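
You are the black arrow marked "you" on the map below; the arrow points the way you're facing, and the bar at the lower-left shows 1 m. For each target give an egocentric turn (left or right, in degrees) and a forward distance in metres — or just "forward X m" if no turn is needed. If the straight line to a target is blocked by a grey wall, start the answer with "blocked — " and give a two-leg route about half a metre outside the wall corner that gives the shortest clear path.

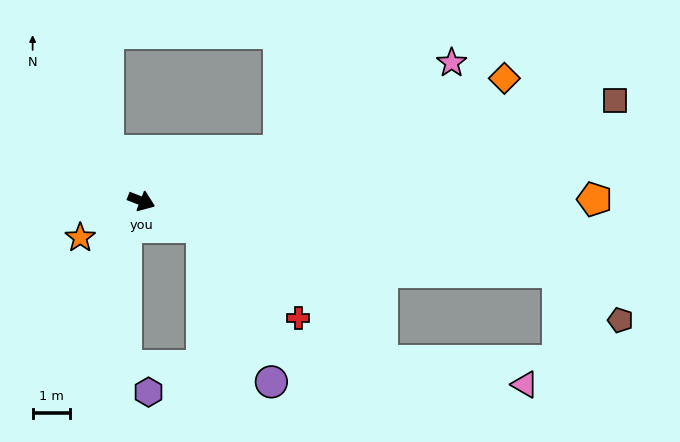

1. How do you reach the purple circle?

blocked — forward 1.8 m, then turn right 45°, forward 4.6 m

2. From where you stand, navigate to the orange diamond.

turn left 40°, forward 10.3 m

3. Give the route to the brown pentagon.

blocked — turn left 12°, forward 11.4 m, then turn right 29°, forward 2.1 m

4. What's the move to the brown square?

turn left 33°, forward 13.0 m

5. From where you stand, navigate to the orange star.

turn right 128°, forward 1.9 m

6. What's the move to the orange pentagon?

turn left 21°, forward 12.2 m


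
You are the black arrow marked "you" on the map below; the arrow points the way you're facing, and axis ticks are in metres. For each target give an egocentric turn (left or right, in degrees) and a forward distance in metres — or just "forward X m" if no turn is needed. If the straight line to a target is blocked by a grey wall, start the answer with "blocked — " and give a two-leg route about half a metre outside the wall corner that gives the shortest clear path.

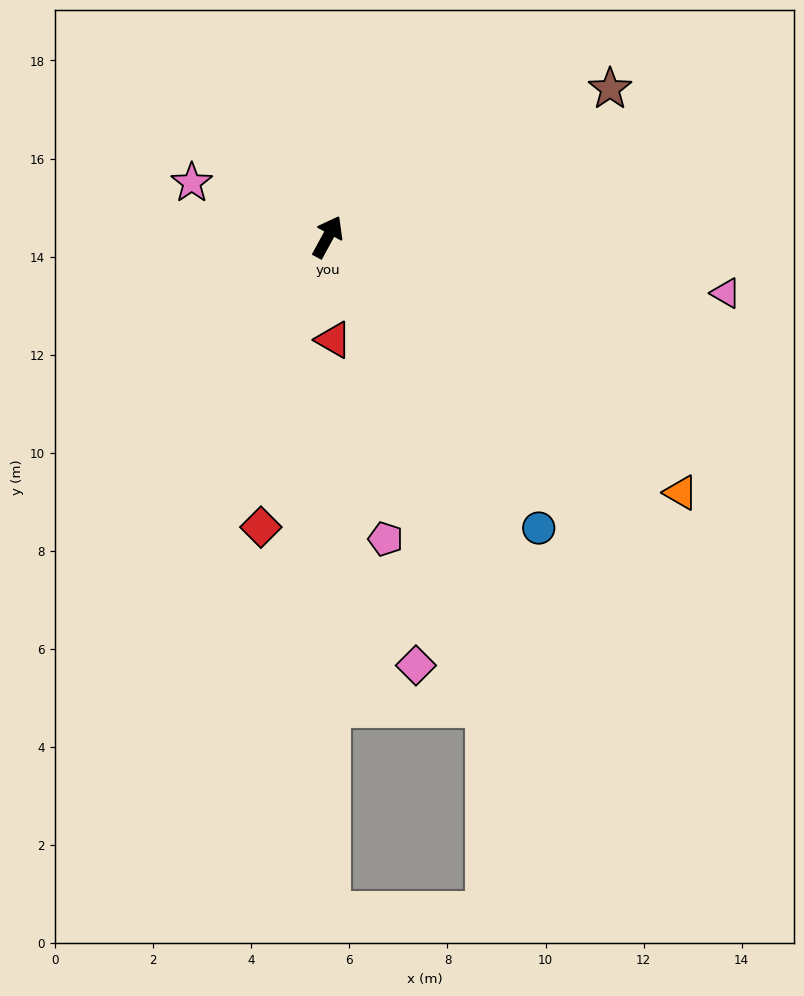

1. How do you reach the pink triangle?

turn right 69°, forward 8.2 m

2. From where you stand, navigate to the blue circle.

turn right 116°, forward 7.3 m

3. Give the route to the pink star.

turn left 97°, forward 3.0 m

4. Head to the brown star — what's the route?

turn right 34°, forward 6.5 m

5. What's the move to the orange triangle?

turn right 97°, forward 8.9 m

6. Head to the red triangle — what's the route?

turn right 148°, forward 2.1 m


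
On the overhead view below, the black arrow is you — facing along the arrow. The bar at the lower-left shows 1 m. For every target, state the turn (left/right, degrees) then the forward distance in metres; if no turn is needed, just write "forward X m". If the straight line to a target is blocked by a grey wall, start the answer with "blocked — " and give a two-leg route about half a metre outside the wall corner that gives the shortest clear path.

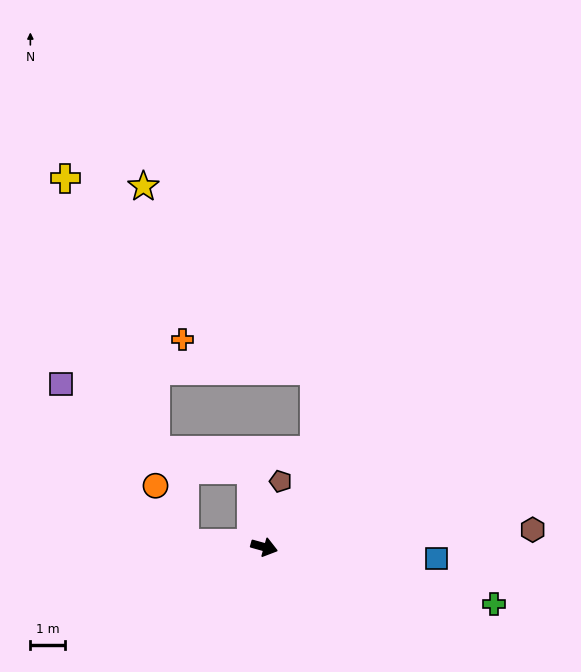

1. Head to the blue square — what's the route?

turn left 12°, forward 5.0 m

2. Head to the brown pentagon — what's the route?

turn left 92°, forward 2.0 m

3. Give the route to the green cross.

forward 6.9 m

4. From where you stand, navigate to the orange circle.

blocked — turn right 167°, forward 2.3 m, then turn right 61°, forward 1.9 m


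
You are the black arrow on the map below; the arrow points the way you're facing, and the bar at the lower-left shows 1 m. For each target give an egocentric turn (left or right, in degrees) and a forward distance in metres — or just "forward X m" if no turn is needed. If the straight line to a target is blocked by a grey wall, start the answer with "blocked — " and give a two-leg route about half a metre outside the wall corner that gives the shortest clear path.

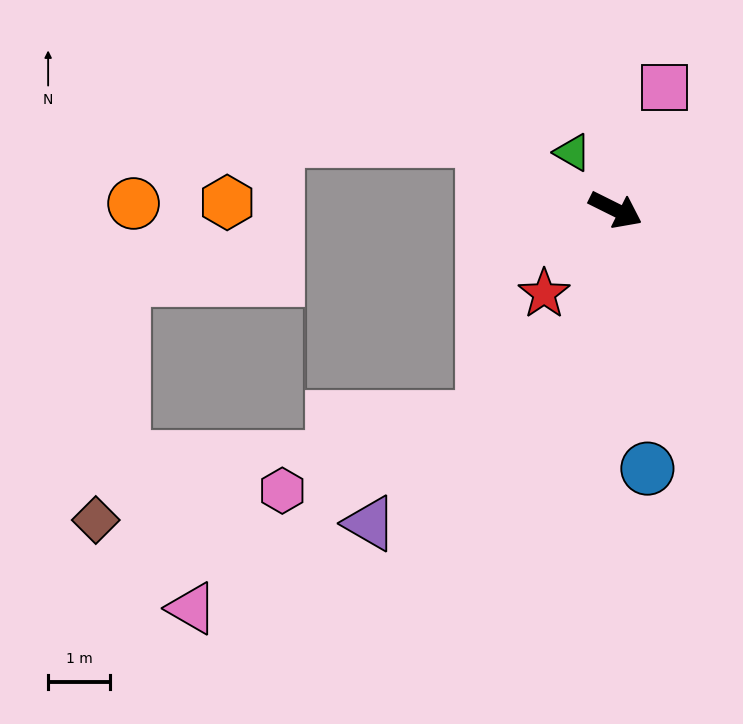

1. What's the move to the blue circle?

turn right 57°, forward 4.2 m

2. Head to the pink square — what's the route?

turn left 95°, forward 2.1 m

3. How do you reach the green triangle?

turn left 153°, forward 1.2 m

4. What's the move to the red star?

turn right 104°, forward 1.8 m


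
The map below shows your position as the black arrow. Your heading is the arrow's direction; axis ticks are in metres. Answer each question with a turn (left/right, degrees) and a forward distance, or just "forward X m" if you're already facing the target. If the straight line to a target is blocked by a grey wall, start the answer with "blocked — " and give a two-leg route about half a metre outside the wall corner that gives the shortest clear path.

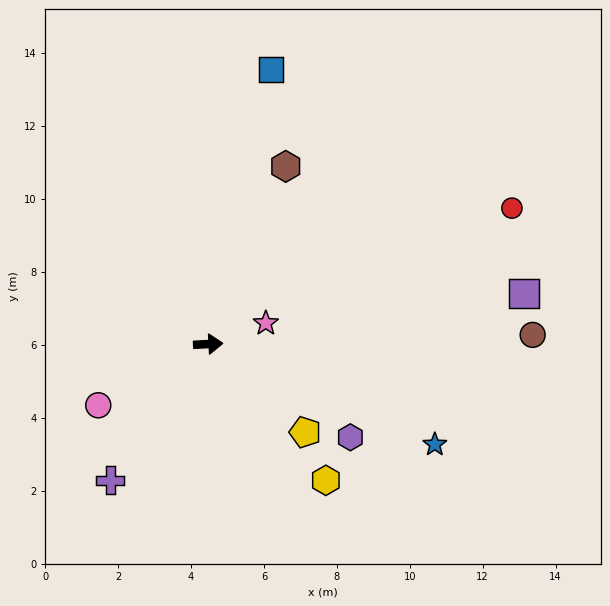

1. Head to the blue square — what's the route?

turn left 74°, forward 7.7 m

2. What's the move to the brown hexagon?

turn left 64°, forward 5.3 m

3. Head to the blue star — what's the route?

turn right 27°, forward 6.8 m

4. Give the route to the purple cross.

turn right 129°, forward 4.6 m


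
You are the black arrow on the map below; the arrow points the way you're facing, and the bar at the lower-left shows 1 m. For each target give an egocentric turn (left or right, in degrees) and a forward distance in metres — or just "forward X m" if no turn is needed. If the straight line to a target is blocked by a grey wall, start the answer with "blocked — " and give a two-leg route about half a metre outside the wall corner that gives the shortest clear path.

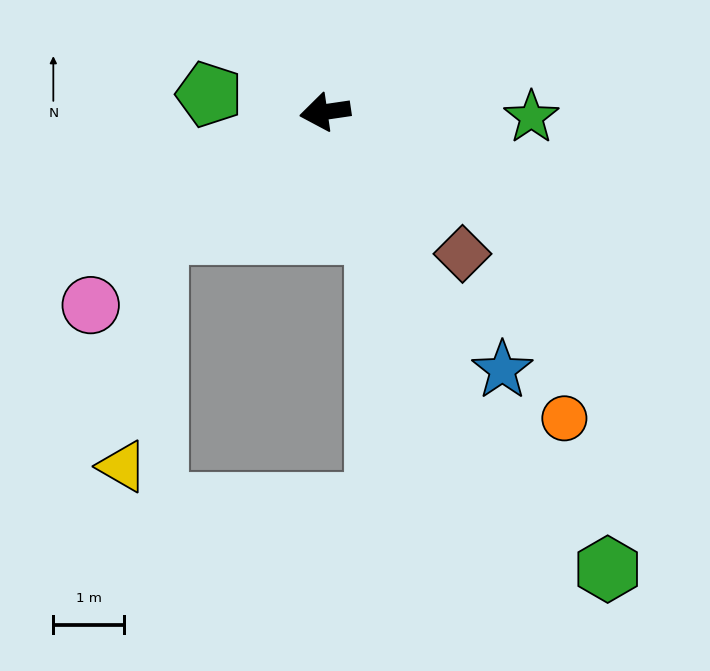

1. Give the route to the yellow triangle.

blocked — turn left 28°, forward 2.9 m, then turn left 45°, forward 3.3 m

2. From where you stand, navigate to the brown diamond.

turn left 126°, forward 2.8 m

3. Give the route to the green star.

turn left 170°, forward 2.9 m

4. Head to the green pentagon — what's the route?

turn right 17°, forward 1.7 m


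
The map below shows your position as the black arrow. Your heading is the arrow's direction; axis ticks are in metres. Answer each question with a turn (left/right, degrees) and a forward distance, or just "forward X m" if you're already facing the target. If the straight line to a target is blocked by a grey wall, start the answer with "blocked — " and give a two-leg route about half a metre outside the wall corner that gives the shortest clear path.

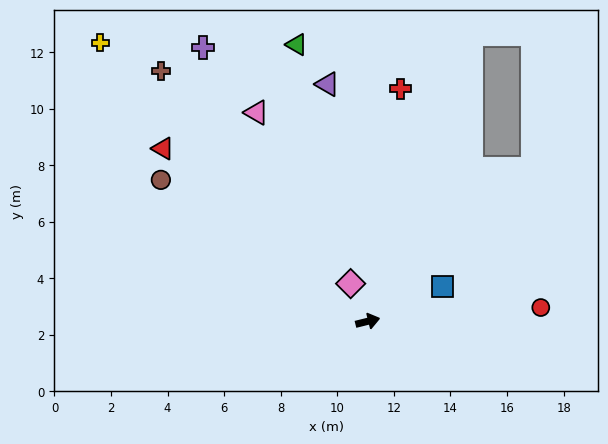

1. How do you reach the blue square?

turn left 11°, forward 2.9 m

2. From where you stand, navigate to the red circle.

turn right 9°, forward 6.1 m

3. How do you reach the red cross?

turn left 68°, forward 8.3 m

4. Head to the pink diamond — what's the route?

turn left 100°, forward 1.5 m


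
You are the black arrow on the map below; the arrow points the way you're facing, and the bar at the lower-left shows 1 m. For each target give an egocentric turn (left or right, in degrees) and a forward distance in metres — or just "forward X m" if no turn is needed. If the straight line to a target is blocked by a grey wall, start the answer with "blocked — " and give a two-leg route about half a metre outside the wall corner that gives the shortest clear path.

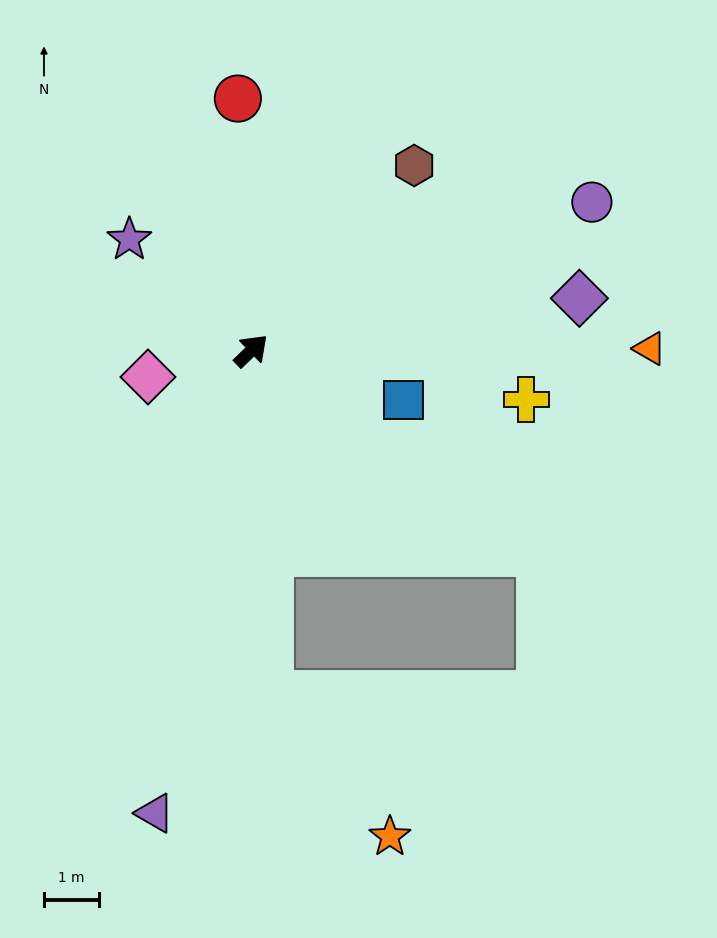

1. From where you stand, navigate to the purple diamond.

turn right 35°, forward 6.0 m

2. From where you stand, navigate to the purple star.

turn left 94°, forward 3.0 m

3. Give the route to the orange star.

blocked — turn right 131°, forward 6.2 m, then turn left 37°, forward 3.4 m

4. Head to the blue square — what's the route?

turn right 62°, forward 2.9 m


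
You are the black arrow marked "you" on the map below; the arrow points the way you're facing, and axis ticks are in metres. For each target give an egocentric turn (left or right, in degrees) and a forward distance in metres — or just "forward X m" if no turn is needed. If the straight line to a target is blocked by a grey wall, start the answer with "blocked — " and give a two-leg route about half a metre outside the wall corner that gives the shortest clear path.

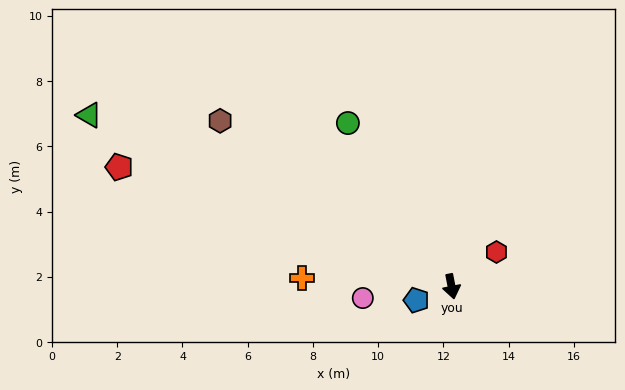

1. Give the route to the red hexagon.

turn left 116°, forward 1.7 m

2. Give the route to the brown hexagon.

turn right 137°, forward 8.7 m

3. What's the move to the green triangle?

turn right 126°, forward 12.3 m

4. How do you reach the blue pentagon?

turn right 80°, forward 1.2 m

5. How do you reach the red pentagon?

turn right 121°, forward 10.8 m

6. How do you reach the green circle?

turn right 159°, forward 5.9 m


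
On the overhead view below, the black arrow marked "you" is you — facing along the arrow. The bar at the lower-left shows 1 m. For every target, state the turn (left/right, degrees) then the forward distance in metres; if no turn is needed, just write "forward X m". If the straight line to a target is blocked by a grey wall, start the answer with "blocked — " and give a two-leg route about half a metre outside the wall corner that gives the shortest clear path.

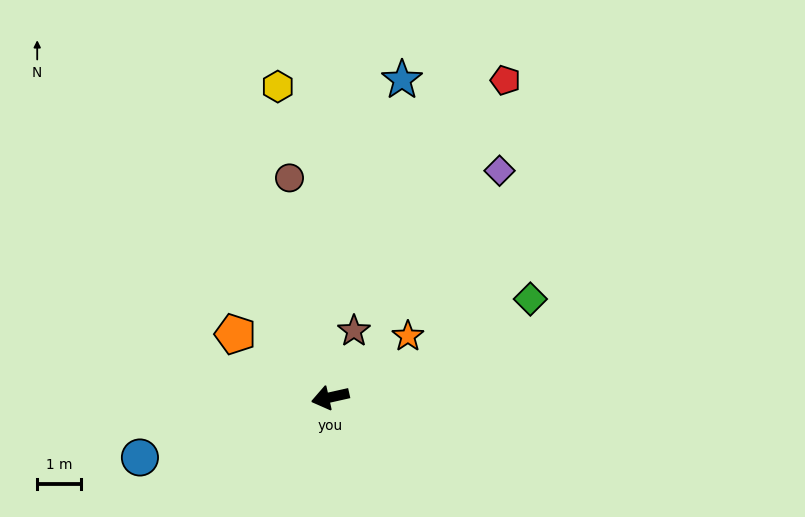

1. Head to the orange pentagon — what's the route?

turn right 46°, forward 2.6 m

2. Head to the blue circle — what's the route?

turn left 5°, forward 4.6 m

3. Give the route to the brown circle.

turn right 92°, forward 5.1 m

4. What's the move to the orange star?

turn right 154°, forward 2.3 m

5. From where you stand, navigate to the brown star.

turn right 122°, forward 1.6 m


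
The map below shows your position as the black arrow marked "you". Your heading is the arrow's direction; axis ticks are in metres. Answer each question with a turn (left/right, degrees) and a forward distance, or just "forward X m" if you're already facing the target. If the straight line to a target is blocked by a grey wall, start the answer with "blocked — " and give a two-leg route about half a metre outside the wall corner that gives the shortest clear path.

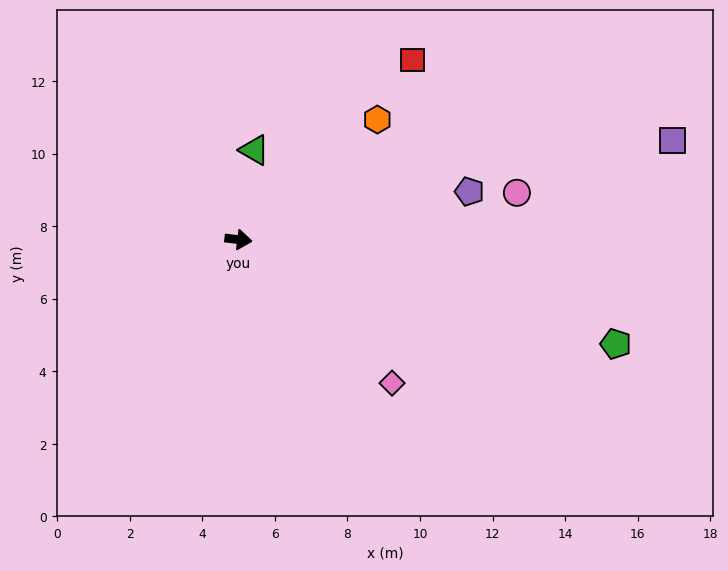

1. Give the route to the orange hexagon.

turn left 48°, forward 5.1 m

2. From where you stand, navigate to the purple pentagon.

turn left 19°, forward 6.5 m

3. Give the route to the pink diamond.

turn right 36°, forward 5.8 m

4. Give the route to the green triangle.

turn left 87°, forward 2.5 m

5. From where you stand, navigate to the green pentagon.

turn right 9°, forward 10.8 m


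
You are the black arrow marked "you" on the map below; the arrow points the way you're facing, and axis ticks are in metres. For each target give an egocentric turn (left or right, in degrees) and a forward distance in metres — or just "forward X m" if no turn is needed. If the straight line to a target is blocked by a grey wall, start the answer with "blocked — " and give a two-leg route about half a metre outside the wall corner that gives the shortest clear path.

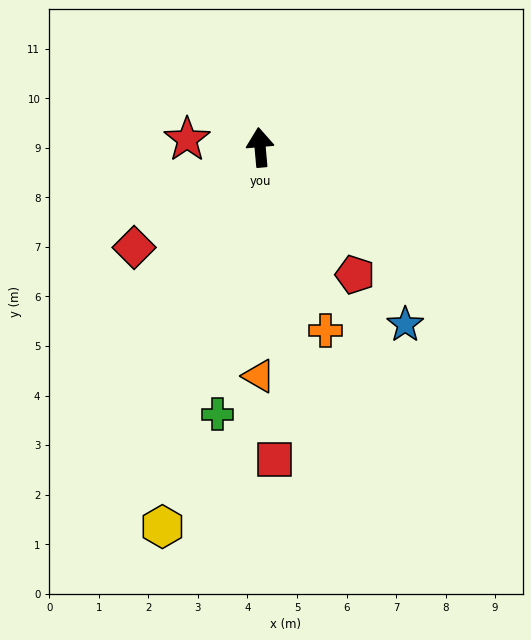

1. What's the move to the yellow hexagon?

turn left 160°, forward 7.9 m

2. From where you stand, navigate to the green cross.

turn left 166°, forward 5.5 m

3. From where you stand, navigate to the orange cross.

turn right 165°, forward 3.9 m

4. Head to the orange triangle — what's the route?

turn left 175°, forward 4.6 m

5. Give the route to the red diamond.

turn left 123°, forward 3.3 m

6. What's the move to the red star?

turn left 79°, forward 1.5 m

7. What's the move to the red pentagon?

turn right 148°, forward 3.2 m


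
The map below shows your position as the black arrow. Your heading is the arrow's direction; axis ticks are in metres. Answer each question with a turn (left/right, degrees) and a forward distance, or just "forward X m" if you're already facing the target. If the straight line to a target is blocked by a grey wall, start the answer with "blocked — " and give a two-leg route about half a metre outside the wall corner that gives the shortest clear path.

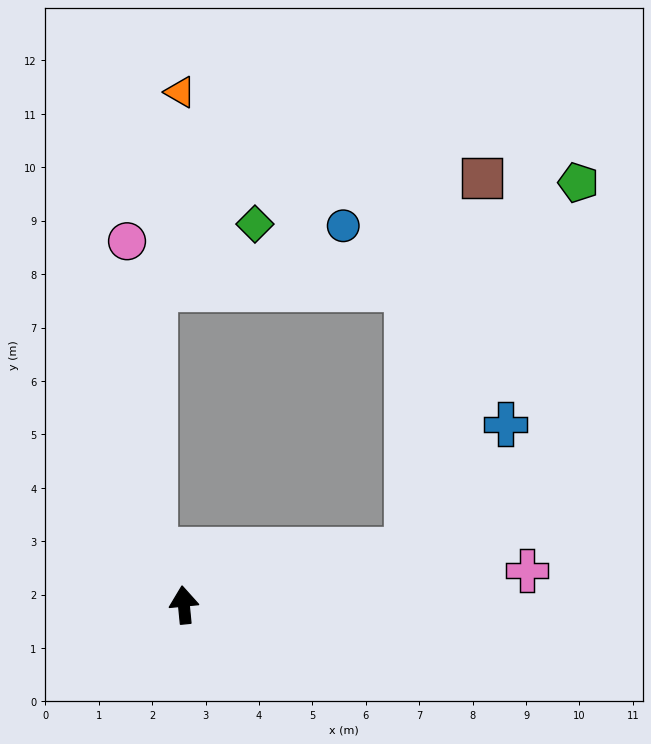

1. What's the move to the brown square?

blocked — turn right 82°, forward 4.3 m, then turn left 65°, forward 7.1 m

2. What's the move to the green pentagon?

blocked — turn right 82°, forward 4.3 m, then turn left 51°, forward 7.6 m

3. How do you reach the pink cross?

turn right 90°, forward 6.5 m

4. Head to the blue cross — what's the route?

blocked — turn right 82°, forward 4.3 m, then turn left 38°, forward 3.0 m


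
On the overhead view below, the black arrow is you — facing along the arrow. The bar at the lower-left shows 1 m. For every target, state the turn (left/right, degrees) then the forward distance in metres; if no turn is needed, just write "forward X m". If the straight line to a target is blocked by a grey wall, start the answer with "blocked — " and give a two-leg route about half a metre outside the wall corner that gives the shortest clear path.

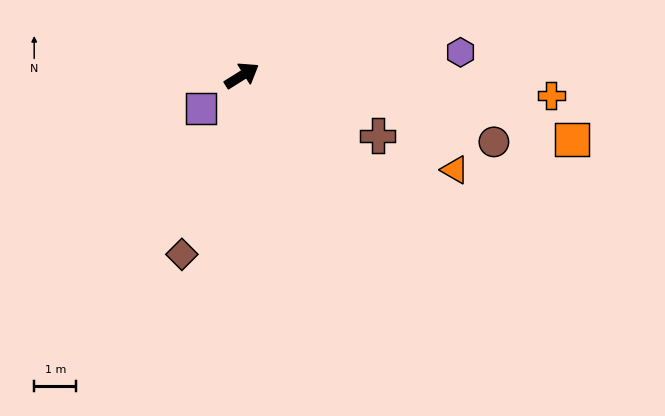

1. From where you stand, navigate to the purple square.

turn right 173°, forward 1.2 m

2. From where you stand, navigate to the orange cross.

turn right 36°, forward 7.3 m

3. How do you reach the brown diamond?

turn right 141°, forward 4.5 m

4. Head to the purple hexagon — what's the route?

turn right 26°, forward 5.2 m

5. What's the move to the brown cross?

turn right 56°, forward 3.5 m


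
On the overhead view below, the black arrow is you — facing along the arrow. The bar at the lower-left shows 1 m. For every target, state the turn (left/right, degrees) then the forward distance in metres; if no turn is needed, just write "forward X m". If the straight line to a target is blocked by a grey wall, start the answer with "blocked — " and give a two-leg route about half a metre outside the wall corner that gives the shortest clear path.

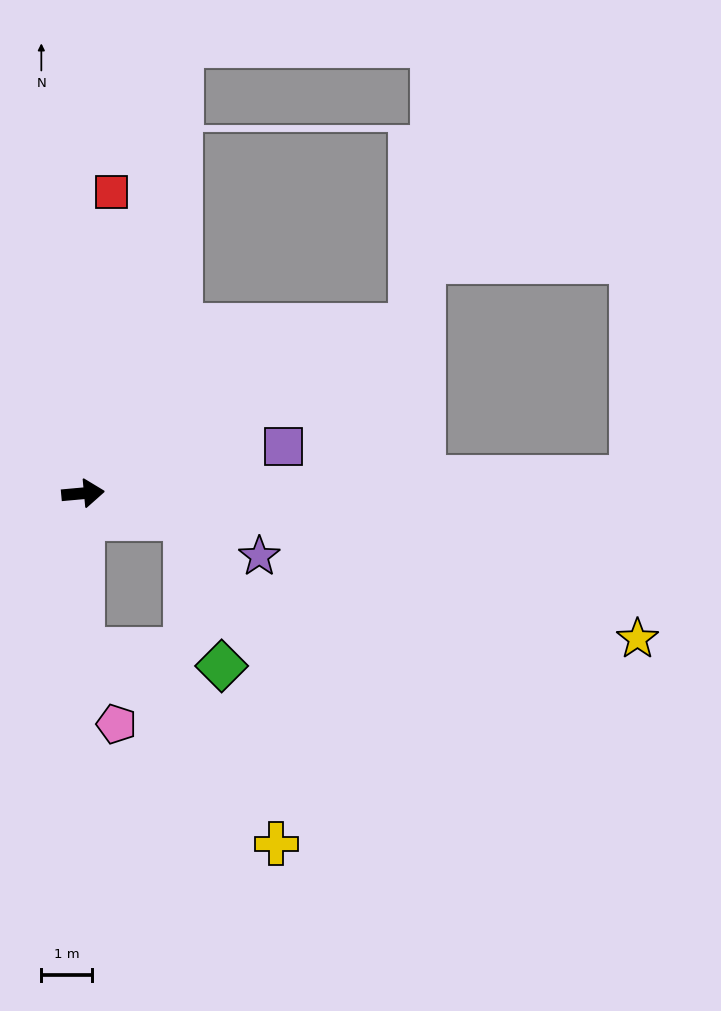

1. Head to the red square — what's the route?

turn left 79°, forward 5.9 m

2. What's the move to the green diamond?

blocked — turn right 19°, forward 2.1 m, then turn right 62°, forward 3.0 m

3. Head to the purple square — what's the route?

turn left 8°, forward 4.0 m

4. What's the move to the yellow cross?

blocked — turn right 95°, forward 3.1 m, then turn left 45°, forward 5.4 m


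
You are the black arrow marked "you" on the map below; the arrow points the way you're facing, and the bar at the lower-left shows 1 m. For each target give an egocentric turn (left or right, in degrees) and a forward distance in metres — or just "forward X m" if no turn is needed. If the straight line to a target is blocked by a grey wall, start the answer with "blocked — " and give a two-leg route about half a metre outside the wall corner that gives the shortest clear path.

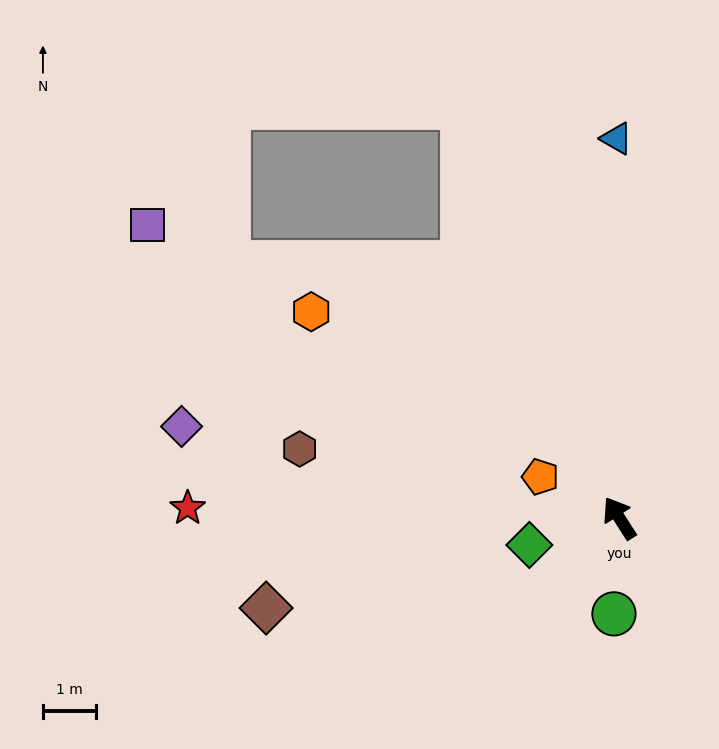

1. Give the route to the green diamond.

turn left 74°, forward 1.8 m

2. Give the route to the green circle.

turn left 144°, forward 1.8 m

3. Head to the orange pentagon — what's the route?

turn left 30°, forward 1.7 m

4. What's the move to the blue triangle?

turn right 32°, forward 7.2 m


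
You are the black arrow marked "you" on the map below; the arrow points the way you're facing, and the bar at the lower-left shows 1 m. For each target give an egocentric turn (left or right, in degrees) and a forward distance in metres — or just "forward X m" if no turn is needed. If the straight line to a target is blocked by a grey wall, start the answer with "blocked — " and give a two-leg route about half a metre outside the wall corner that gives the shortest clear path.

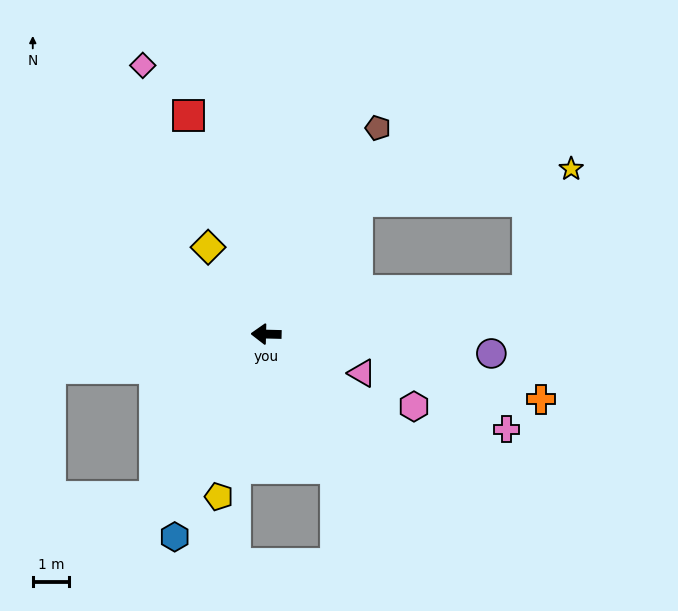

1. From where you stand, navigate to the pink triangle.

turn left 159°, forward 2.8 m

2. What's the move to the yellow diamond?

turn right 55°, forward 2.9 m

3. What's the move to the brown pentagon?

turn right 117°, forward 6.4 m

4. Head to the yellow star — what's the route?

blocked — turn right 123°, forward 4.4 m, then turn right 47°, forward 5.9 m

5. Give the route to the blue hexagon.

turn left 67°, forward 6.1 m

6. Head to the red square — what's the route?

turn right 69°, forward 6.4 m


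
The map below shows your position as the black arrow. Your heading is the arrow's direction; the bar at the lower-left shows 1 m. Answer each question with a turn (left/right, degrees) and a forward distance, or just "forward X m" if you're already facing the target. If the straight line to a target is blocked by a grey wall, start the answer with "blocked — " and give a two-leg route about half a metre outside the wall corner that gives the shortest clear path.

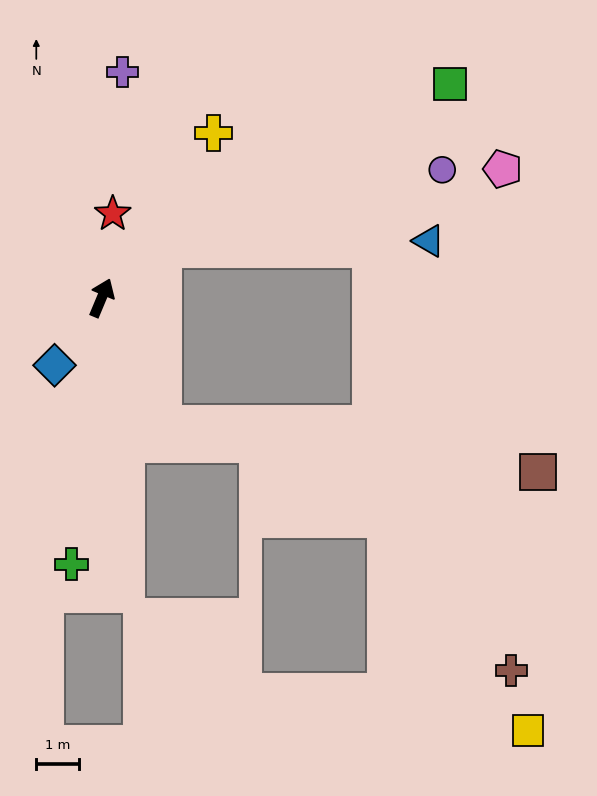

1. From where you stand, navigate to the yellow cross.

turn right 11°, forward 4.6 m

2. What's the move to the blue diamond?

turn left 168°, forward 1.9 m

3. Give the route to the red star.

turn left 15°, forward 2.0 m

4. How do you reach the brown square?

blocked — turn right 131°, forward 3.3 m, then turn left 56°, forward 8.8 m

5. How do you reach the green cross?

turn right 164°, forward 6.2 m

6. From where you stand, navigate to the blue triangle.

blocked — turn right 30°, forward 1.8 m, then turn right 35°, forward 6.2 m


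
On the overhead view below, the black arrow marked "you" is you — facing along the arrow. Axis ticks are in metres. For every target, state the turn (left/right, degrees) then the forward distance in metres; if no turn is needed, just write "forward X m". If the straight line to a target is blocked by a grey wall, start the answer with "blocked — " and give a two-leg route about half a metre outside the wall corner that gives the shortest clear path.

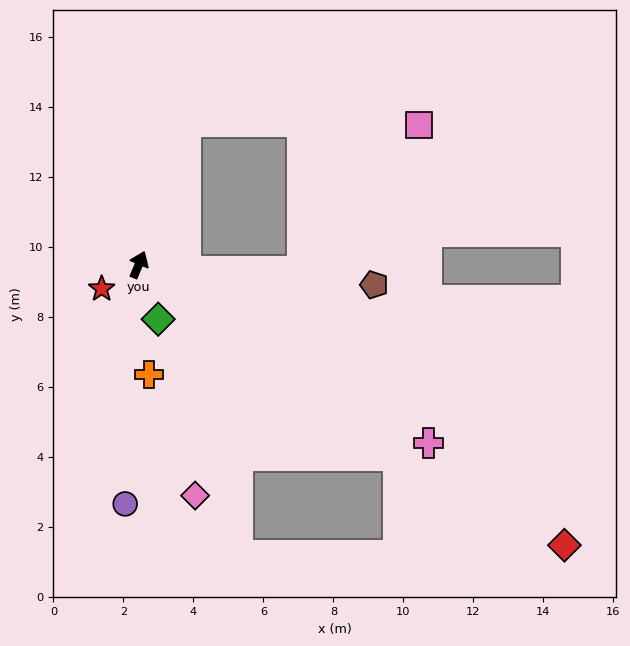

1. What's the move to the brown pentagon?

turn right 72°, forward 6.7 m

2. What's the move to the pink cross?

turn right 99°, forward 9.7 m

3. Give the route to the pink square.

blocked — turn left 4°, forward 4.3 m, then turn right 72°, forward 6.6 m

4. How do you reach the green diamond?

turn right 138°, forward 1.7 m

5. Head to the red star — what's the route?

turn left 146°, forward 1.3 m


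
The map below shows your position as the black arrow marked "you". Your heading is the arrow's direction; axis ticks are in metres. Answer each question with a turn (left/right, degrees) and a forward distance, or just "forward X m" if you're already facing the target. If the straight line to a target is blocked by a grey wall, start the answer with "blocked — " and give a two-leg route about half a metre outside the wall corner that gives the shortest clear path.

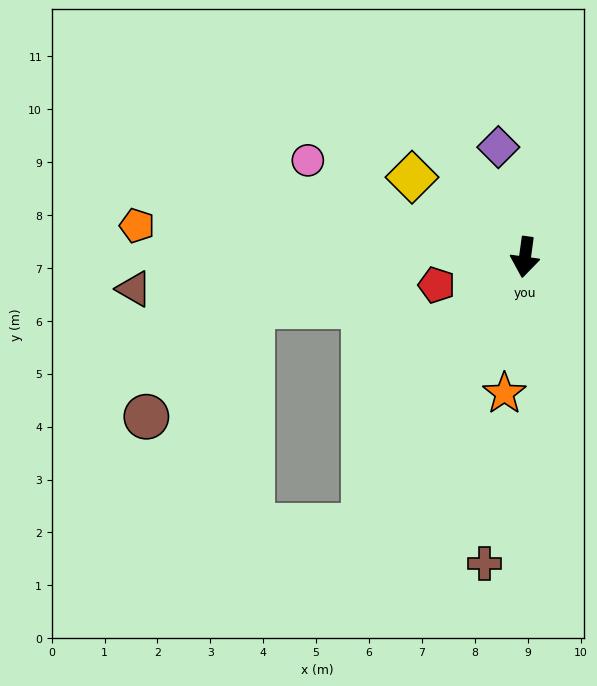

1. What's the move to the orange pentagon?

turn right 87°, forward 7.4 m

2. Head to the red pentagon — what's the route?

turn right 65°, forward 1.8 m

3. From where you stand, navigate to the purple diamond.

turn right 159°, forward 2.1 m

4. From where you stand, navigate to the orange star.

forward 2.6 m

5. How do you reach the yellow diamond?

turn right 117°, forward 2.6 m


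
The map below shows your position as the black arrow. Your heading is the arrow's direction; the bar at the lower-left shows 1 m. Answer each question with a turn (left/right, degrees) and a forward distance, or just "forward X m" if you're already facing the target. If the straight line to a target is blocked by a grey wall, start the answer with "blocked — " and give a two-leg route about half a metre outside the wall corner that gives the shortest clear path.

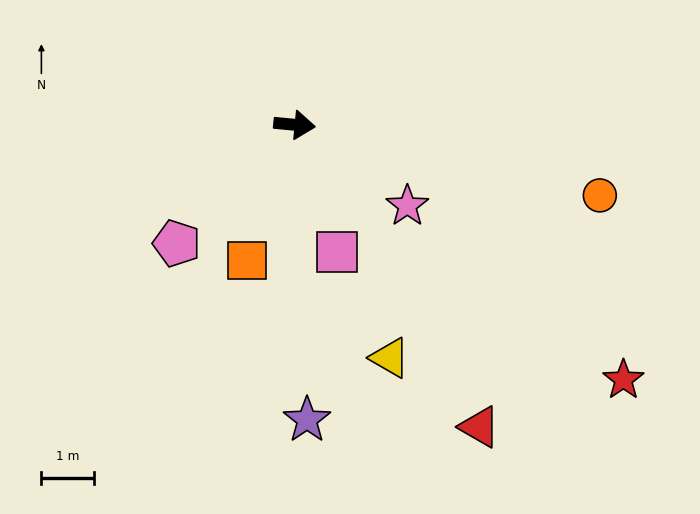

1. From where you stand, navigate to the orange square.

turn right 104°, forward 2.7 m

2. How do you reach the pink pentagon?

turn right 129°, forward 3.2 m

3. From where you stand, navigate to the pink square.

turn right 66°, forward 2.5 m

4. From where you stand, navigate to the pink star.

turn right 30°, forward 2.6 m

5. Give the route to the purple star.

turn right 82°, forward 5.6 m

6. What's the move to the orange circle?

turn right 8°, forward 5.9 m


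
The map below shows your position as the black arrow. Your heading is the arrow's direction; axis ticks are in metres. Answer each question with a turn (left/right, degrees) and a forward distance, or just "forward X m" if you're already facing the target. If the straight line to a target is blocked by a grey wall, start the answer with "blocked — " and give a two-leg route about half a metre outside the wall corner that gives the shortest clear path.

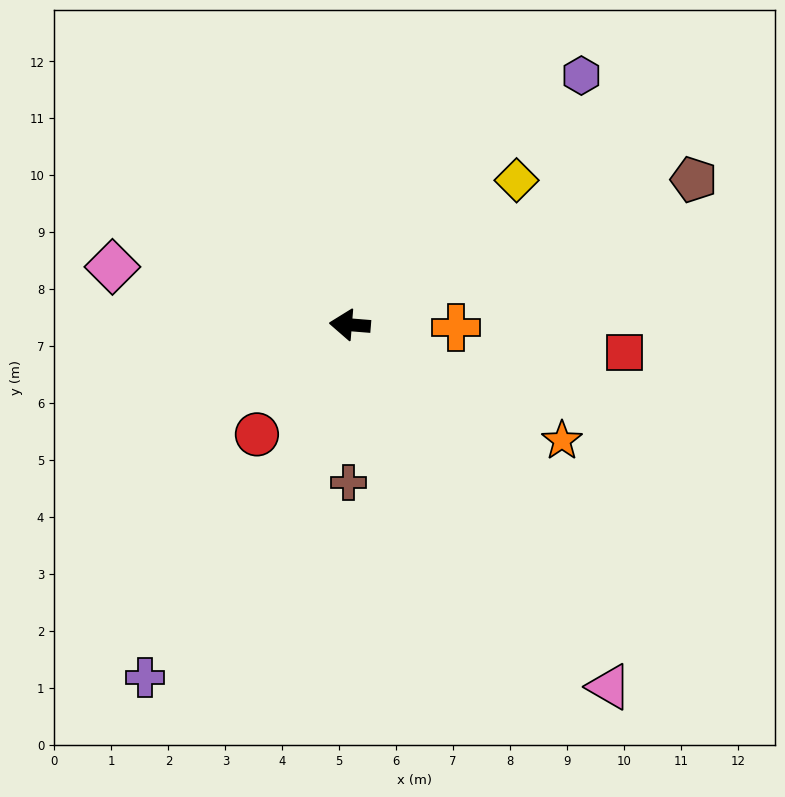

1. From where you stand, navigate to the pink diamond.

turn right 9°, forward 4.3 m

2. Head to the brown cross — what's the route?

turn left 94°, forward 2.8 m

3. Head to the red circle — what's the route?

turn left 54°, forward 2.5 m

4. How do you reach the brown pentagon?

turn right 152°, forward 6.6 m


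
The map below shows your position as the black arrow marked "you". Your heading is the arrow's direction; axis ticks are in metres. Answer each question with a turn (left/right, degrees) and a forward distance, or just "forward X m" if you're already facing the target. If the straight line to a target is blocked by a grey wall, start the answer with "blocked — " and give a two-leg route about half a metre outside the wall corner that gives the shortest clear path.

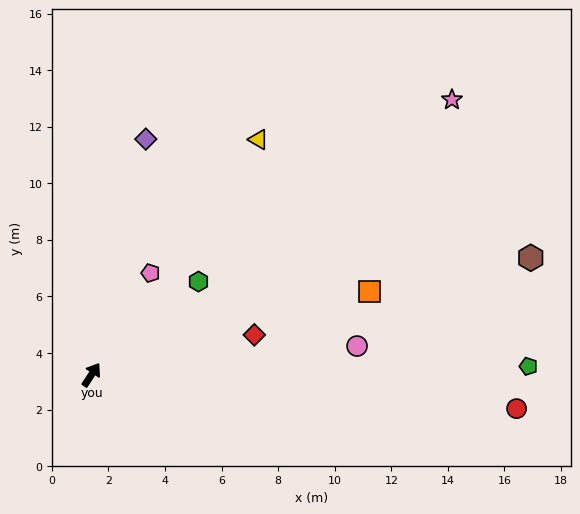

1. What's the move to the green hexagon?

turn right 16°, forward 5.0 m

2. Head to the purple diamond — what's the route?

turn left 20°, forward 8.6 m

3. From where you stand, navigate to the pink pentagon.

turn left 3°, forward 4.2 m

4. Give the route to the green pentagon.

turn right 56°, forward 15.5 m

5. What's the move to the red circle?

turn right 61°, forward 15.1 m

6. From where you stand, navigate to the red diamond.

turn right 43°, forward 5.9 m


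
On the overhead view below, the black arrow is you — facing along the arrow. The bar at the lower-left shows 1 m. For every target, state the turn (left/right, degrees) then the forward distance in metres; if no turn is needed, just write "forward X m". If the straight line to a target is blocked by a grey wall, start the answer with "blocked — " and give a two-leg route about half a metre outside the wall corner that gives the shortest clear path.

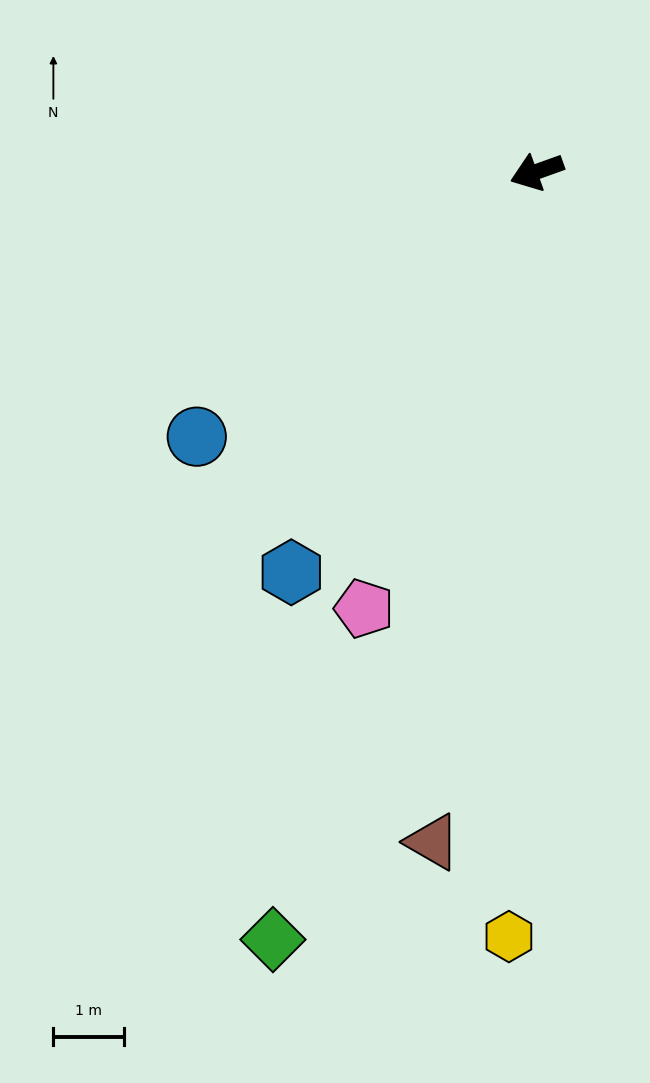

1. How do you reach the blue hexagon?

turn left 39°, forward 6.7 m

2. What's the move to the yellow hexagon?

turn left 68°, forward 10.9 m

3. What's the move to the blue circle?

turn left 18°, forward 6.1 m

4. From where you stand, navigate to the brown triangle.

turn left 61°, forward 9.7 m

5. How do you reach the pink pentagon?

turn left 49°, forward 6.7 m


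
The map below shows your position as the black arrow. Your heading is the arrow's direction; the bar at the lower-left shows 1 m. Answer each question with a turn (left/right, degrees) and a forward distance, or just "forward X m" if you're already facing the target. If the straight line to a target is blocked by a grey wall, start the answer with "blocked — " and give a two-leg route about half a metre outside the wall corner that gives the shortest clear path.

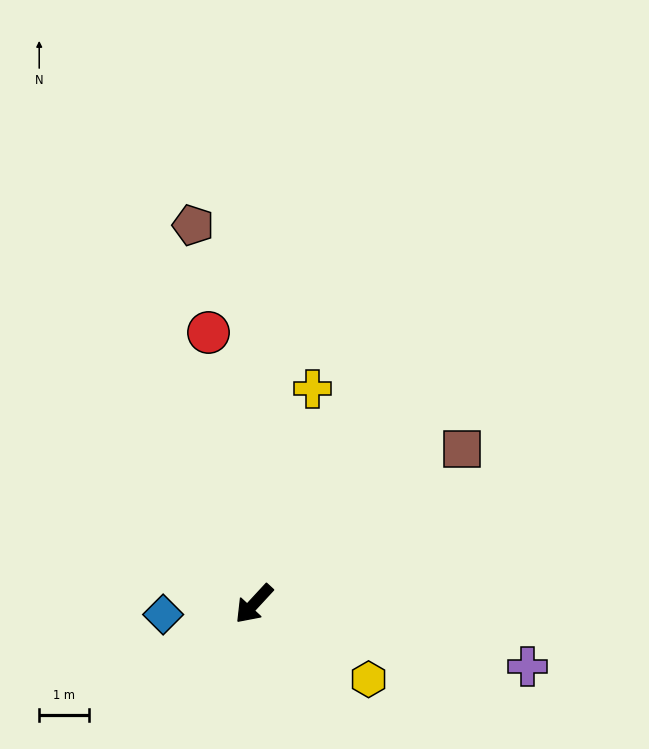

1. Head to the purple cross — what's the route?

turn left 120°, forward 5.6 m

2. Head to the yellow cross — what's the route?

turn right 152°, forward 4.5 m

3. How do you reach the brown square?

turn left 169°, forward 5.2 m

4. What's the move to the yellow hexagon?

turn left 99°, forward 2.7 m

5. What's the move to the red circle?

turn right 128°, forward 5.5 m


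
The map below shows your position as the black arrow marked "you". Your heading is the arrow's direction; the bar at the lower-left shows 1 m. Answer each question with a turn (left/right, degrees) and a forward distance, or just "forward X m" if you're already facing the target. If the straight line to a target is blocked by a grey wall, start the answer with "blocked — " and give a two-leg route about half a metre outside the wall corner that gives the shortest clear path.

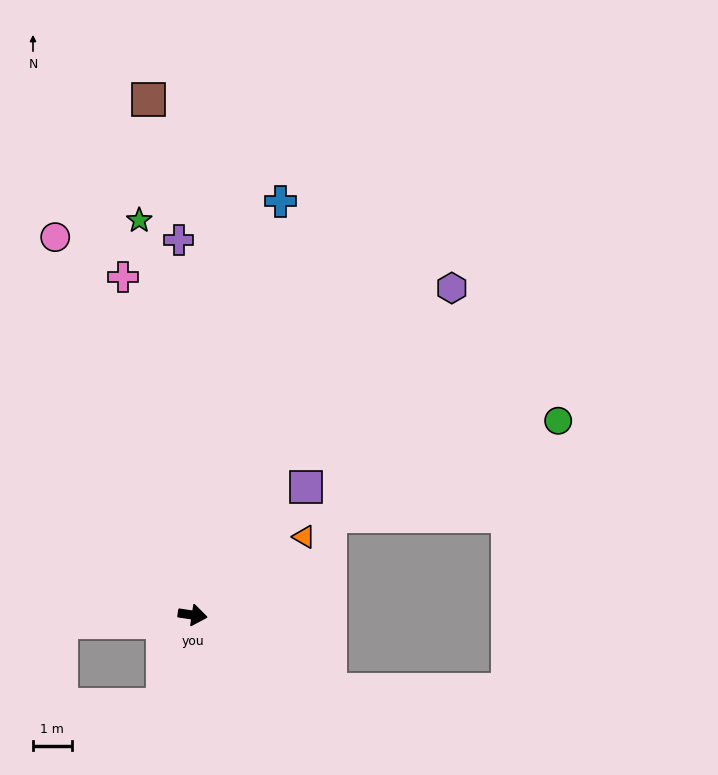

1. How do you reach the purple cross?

turn left 101°, forward 9.7 m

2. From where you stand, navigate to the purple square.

turn left 57°, forward 4.4 m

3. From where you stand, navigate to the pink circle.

turn left 118°, forward 10.4 m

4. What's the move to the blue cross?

turn left 87°, forward 11.0 m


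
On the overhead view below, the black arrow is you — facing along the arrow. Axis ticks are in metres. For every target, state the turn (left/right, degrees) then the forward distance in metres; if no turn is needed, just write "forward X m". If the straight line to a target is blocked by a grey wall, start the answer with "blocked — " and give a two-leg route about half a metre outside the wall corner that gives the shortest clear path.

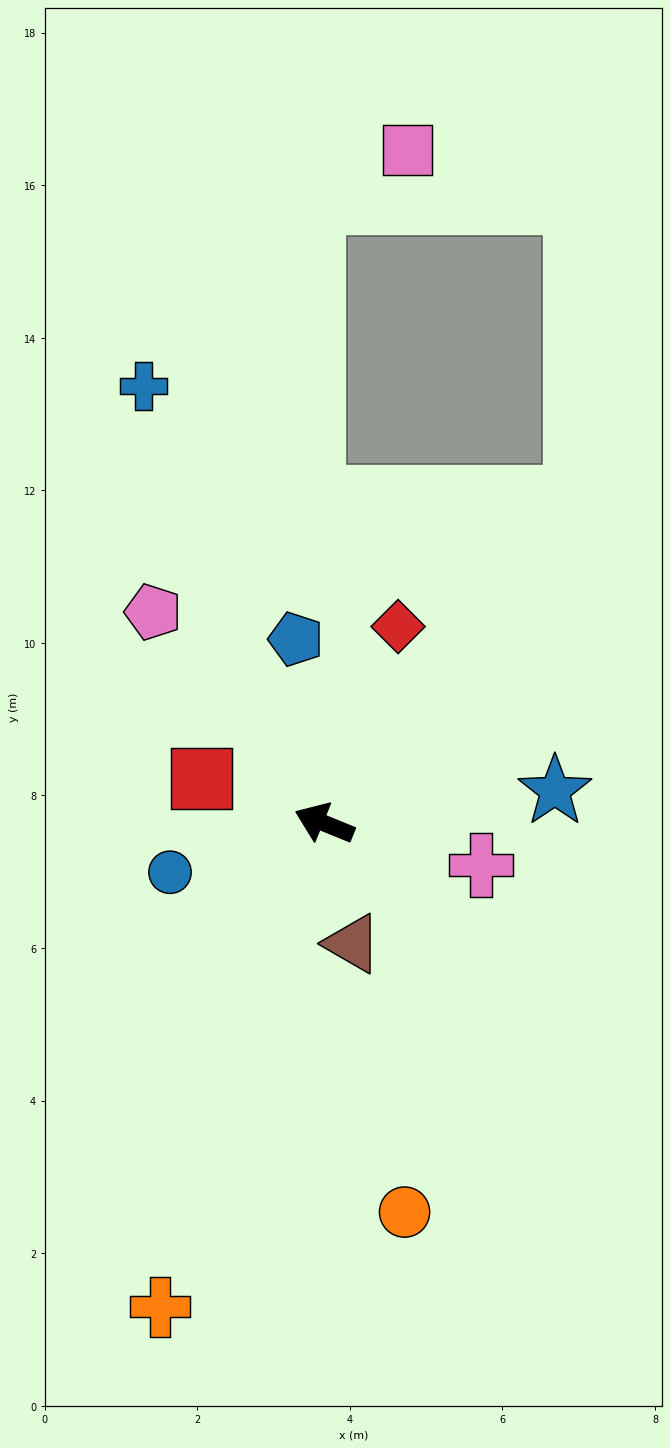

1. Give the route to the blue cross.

turn right 45°, forward 6.2 m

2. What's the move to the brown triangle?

turn left 125°, forward 1.6 m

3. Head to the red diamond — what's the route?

turn right 88°, forward 2.8 m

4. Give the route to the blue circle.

turn left 40°, forward 2.1 m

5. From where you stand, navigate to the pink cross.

turn right 173°, forward 2.1 m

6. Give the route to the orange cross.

turn left 93°, forward 6.7 m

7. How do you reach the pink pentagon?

turn right 29°, forward 3.6 m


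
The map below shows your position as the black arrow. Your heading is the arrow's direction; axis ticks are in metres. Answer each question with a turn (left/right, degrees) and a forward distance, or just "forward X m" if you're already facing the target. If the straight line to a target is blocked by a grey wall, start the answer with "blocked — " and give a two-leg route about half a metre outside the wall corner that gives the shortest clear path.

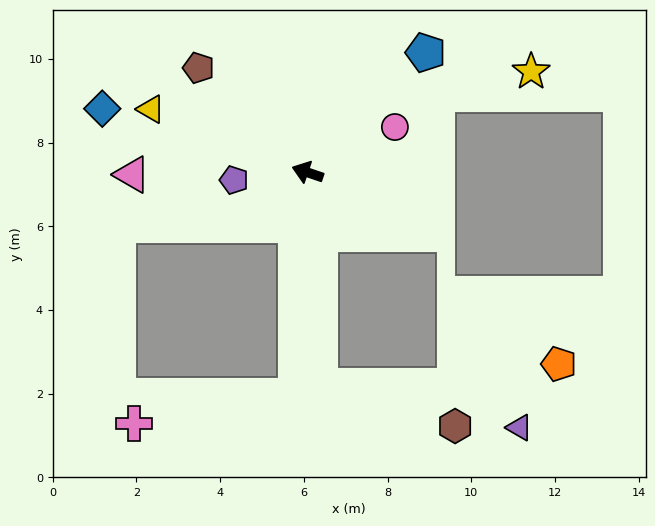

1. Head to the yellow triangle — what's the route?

turn right 3°, forward 4.0 m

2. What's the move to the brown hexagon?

blocked — turn left 112°, forward 5.1 m, then turn left 70°, forward 3.4 m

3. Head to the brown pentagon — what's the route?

turn right 25°, forward 3.6 m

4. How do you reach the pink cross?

blocked — turn left 106°, forward 5.3 m, then turn right 78°, forward 3.9 m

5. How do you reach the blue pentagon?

turn right 116°, forward 4.0 m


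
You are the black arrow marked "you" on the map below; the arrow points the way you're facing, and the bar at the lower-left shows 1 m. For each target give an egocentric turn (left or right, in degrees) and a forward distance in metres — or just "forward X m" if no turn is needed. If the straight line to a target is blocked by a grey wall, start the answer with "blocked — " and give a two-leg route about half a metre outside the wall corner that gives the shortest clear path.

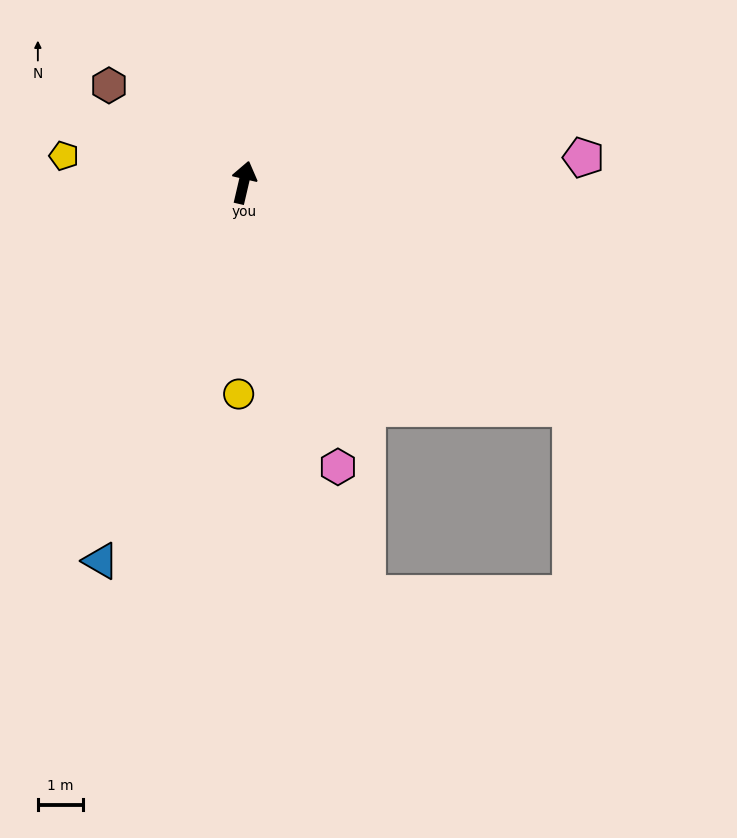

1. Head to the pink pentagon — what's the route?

turn right 73°, forward 7.6 m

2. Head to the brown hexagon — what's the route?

turn left 67°, forward 3.7 m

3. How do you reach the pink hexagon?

turn right 149°, forward 6.7 m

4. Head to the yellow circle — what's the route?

turn right 168°, forward 4.7 m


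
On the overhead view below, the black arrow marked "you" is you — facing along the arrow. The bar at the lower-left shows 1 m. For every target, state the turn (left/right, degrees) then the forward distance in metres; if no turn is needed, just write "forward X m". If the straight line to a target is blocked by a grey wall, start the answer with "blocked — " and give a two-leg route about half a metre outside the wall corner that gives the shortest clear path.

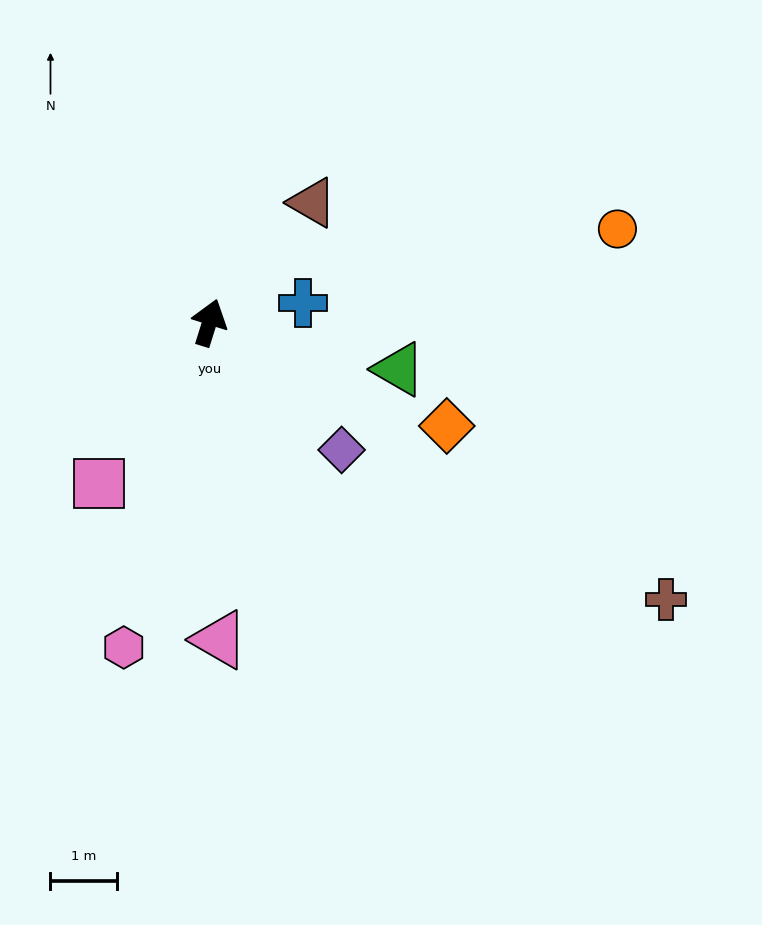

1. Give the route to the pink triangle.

turn right 161°, forward 4.8 m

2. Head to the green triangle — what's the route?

turn right 86°, forward 2.9 m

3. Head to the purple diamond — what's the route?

turn right 117°, forward 2.8 m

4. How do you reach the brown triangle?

turn right 23°, forward 2.4 m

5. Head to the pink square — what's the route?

turn left 163°, forward 2.9 m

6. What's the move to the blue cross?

turn right 61°, forward 1.4 m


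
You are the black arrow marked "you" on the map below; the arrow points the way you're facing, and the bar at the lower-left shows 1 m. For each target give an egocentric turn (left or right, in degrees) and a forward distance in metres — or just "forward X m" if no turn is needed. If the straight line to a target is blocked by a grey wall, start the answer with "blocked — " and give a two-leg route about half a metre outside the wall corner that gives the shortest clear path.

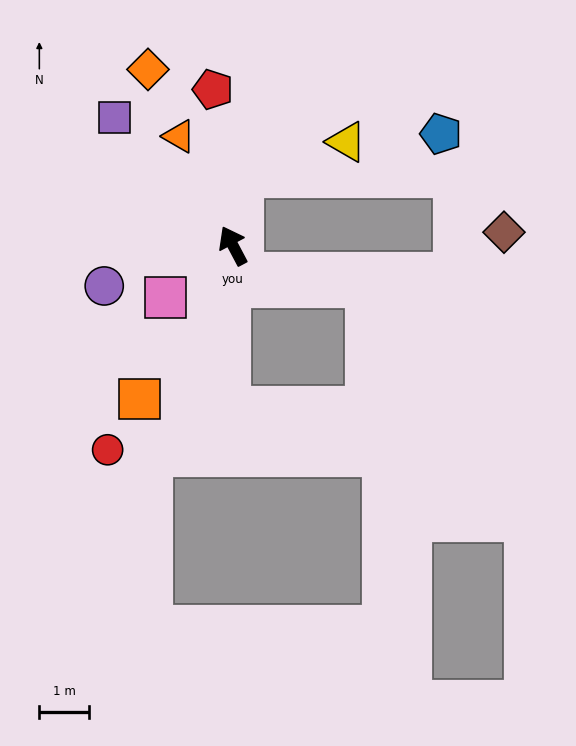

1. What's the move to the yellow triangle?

blocked — turn right 36°, forward 1.4 m, then turn right 63°, forward 2.2 m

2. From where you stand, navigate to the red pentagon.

turn right 21°, forward 3.2 m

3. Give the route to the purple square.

turn left 15°, forward 3.5 m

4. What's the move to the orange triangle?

forward 2.5 m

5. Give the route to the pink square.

turn left 100°, forward 1.7 m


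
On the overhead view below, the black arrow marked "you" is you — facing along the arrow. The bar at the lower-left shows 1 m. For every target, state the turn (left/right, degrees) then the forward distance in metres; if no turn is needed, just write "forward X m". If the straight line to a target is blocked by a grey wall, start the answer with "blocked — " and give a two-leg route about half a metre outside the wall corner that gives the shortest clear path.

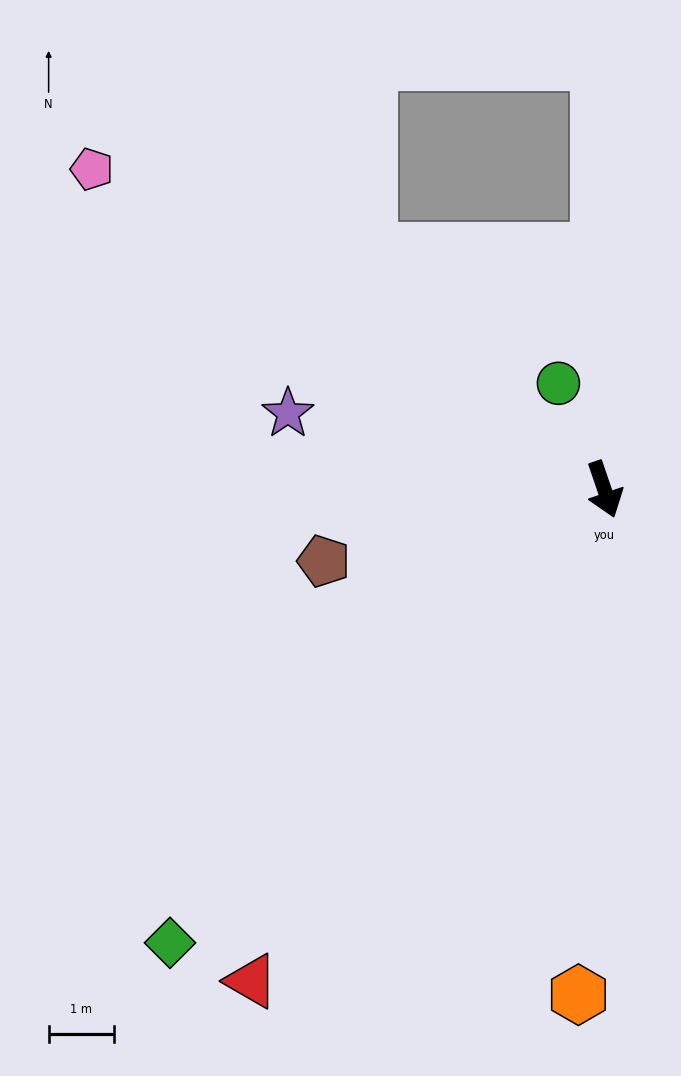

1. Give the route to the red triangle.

turn right 55°, forward 9.2 m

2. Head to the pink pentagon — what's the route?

turn right 141°, forward 9.2 m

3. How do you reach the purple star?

turn right 122°, forward 5.0 m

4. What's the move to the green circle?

turn right 175°, forward 1.8 m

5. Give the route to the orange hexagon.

turn right 22°, forward 7.7 m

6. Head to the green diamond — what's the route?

turn right 63°, forward 9.6 m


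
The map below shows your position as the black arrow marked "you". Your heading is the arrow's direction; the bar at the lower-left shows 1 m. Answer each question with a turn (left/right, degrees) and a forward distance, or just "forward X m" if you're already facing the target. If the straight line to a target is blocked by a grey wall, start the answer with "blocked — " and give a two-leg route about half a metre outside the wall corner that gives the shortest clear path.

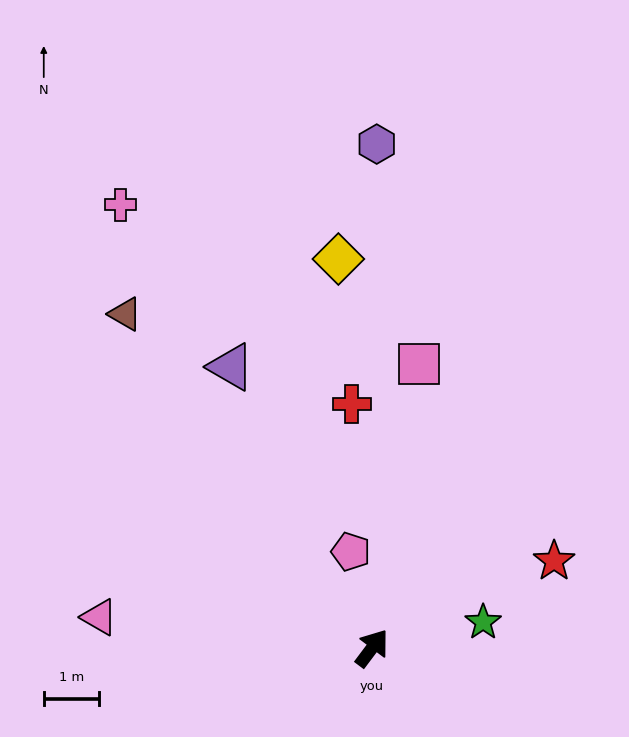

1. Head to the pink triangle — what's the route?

turn left 120°, forward 4.9 m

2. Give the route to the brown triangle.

turn left 73°, forward 7.5 m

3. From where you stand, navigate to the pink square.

turn left 28°, forward 5.2 m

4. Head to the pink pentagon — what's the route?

turn left 49°, forward 1.8 m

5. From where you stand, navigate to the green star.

turn right 40°, forward 2.1 m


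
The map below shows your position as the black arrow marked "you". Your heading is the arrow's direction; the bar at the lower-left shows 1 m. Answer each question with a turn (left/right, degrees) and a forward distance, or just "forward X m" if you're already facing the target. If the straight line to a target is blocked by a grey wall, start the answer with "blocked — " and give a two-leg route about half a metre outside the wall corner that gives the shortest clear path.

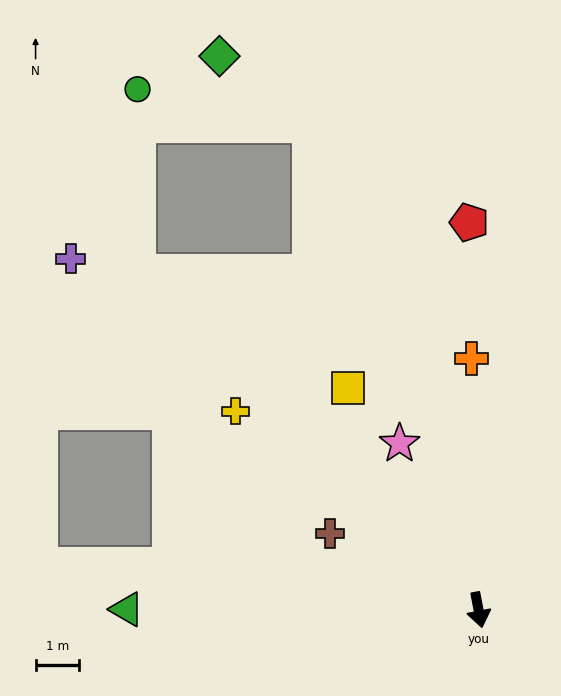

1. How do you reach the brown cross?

turn right 128°, forward 3.9 m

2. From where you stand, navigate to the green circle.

blocked — turn right 146°, forward 11.1 m, then turn right 45°, forward 4.2 m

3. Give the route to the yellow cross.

turn right 140°, forward 7.3 m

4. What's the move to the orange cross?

turn left 171°, forward 5.8 m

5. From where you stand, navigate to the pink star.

turn right 165°, forward 4.3 m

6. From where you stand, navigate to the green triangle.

turn right 101°, forward 8.1 m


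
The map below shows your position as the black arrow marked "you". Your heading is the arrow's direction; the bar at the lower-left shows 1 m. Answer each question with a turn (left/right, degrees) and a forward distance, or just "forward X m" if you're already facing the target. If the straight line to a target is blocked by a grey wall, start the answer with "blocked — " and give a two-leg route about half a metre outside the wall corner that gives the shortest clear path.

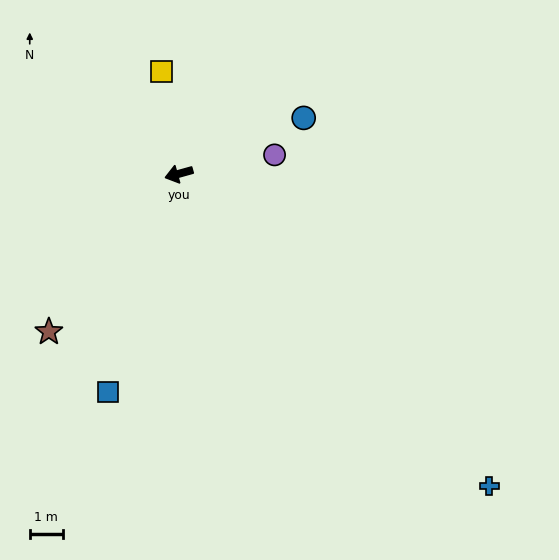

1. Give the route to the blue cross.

turn left 119°, forward 13.3 m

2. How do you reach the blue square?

turn left 56°, forward 7.0 m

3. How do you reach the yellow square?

turn right 96°, forward 3.2 m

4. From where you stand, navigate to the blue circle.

turn right 171°, forward 4.1 m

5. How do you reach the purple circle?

turn left 176°, forward 3.0 m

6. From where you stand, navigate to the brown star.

turn left 35°, forward 6.2 m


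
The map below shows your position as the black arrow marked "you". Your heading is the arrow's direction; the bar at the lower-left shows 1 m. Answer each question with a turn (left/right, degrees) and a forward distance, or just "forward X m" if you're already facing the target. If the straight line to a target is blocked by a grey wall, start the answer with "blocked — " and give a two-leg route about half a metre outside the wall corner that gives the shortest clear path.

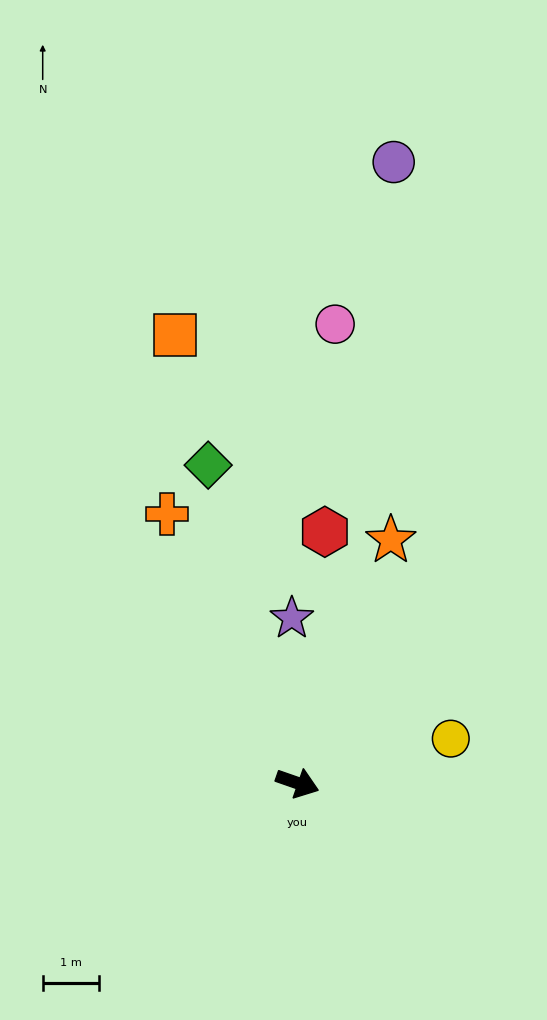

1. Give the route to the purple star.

turn left 111°, forward 2.9 m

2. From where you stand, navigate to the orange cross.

turn left 135°, forward 5.3 m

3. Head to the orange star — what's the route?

turn left 88°, forward 4.6 m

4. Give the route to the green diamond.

turn left 125°, forward 5.9 m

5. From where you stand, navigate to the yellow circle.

turn left 35°, forward 2.8 m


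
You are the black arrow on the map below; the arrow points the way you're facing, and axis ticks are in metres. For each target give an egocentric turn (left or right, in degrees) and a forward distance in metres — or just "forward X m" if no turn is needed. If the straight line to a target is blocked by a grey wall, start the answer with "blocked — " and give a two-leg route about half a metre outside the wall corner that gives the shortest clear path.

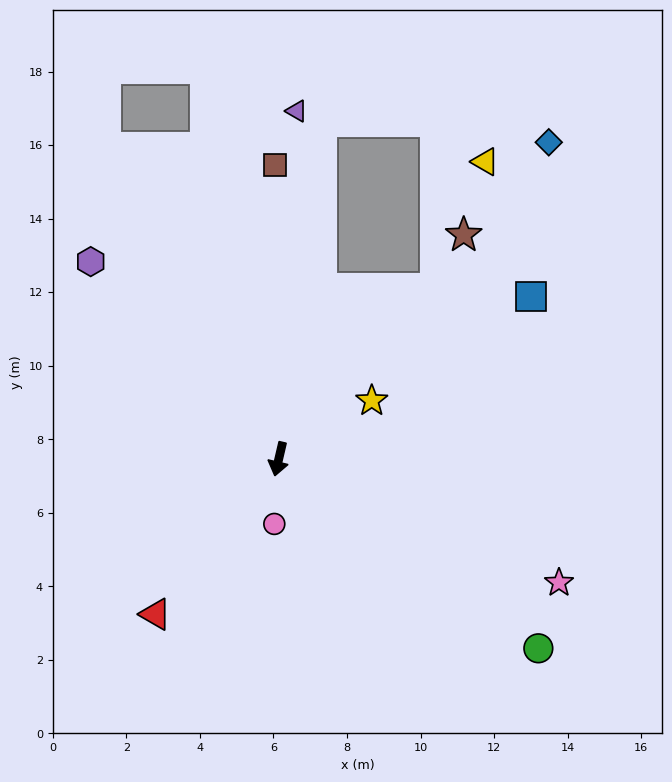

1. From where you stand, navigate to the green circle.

turn left 67°, forward 8.7 m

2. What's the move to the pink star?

turn left 79°, forward 8.3 m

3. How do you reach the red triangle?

turn right 25°, forward 5.4 m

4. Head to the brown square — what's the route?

turn right 166°, forward 8.0 m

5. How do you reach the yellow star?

turn left 135°, forward 3.0 m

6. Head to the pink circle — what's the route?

turn left 9°, forward 1.8 m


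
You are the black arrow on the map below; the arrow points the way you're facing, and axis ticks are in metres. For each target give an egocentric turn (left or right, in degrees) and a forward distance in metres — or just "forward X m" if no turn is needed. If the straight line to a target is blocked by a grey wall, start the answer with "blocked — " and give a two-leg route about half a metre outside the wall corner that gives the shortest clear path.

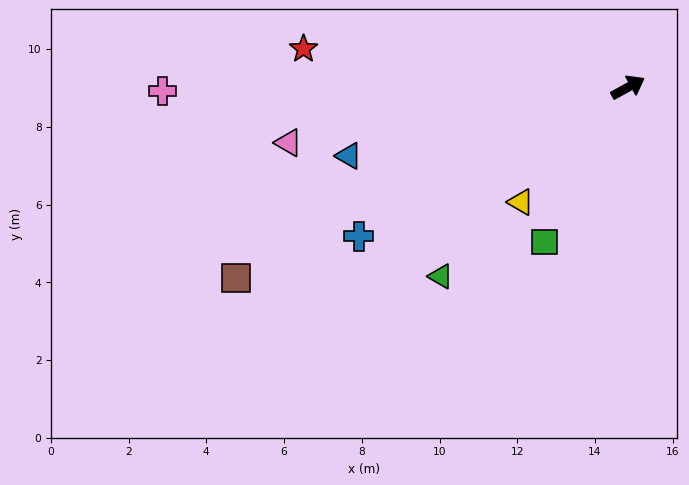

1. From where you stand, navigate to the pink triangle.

turn left 160°, forward 8.9 m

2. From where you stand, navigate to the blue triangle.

turn left 165°, forward 7.4 m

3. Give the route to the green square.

turn right 147°, forward 4.5 m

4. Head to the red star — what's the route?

turn left 144°, forward 8.4 m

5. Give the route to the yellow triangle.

turn right 162°, forward 4.0 m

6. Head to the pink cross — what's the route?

turn left 152°, forward 12.0 m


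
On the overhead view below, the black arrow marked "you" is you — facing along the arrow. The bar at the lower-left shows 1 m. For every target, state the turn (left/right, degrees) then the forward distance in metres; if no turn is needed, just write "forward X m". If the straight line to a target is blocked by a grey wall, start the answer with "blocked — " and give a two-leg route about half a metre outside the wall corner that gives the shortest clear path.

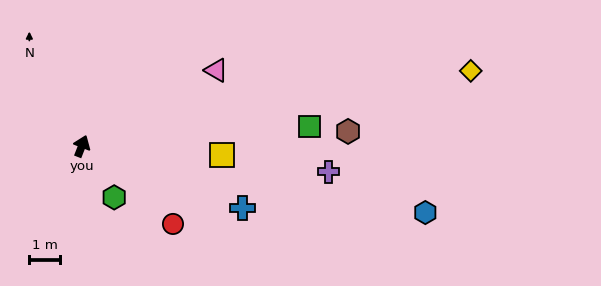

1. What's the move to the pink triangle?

turn right 39°, forward 5.0 m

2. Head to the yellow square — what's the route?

turn right 72°, forward 4.5 m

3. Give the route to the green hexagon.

turn right 126°, forward 2.0 m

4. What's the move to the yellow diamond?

turn right 58°, forward 12.8 m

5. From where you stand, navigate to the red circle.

turn right 109°, forward 3.9 m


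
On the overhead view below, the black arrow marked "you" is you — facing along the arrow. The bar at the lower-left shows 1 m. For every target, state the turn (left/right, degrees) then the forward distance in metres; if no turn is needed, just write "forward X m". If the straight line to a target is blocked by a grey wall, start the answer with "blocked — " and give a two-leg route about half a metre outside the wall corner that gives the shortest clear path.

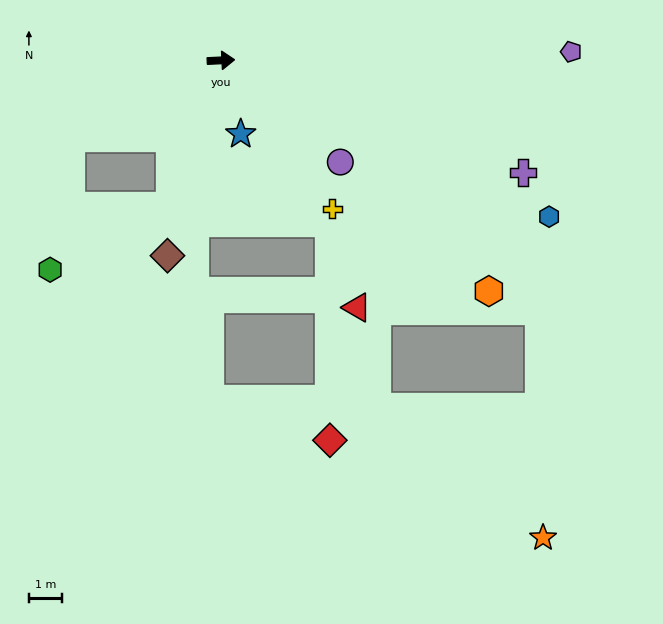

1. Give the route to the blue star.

turn right 78°, forward 2.3 m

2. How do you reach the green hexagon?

blocked — turn right 112°, forward 4.6 m, then turn right 43°, forward 4.1 m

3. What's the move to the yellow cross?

turn right 56°, forward 5.6 m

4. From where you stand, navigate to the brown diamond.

turn right 108°, forward 6.1 m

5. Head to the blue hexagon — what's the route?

turn right 28°, forward 10.9 m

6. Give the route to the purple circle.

turn right 43°, forward 4.7 m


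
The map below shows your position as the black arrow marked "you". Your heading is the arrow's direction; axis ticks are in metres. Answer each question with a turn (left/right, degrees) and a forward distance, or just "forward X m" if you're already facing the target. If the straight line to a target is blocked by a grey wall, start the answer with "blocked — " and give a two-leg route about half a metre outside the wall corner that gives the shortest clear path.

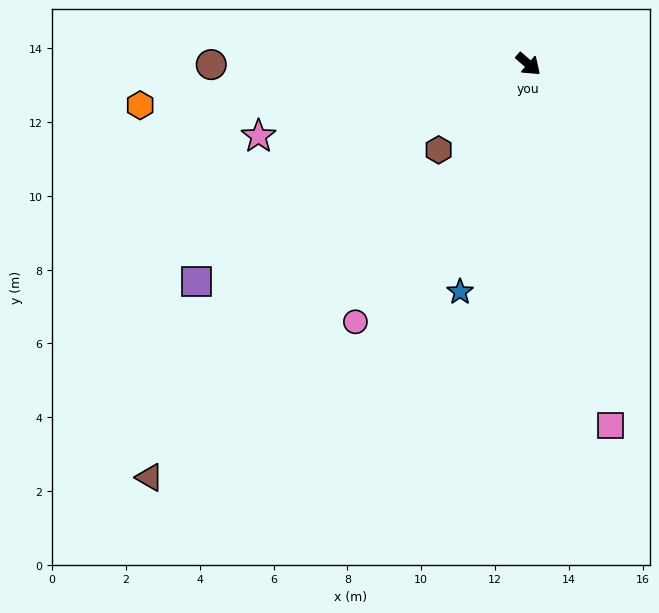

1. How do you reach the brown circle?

turn right 139°, forward 8.6 m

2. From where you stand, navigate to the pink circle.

turn right 83°, forward 8.4 m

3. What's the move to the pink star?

turn right 124°, forward 7.6 m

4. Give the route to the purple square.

turn right 106°, forward 10.7 m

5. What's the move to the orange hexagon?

turn right 133°, forward 10.6 m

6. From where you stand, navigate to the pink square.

turn right 36°, forward 10.0 m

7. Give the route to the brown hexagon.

turn right 95°, forward 3.4 m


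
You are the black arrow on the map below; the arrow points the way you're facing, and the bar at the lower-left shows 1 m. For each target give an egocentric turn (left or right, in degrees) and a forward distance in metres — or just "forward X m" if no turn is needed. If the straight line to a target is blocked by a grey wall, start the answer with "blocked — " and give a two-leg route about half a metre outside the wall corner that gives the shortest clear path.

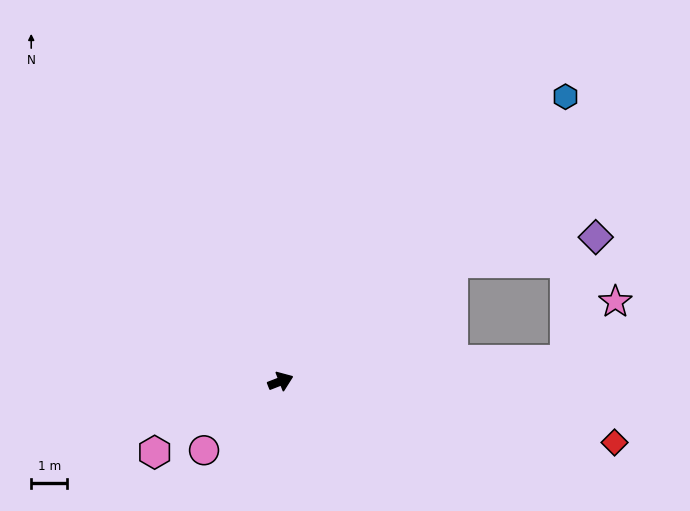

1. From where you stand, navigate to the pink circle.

turn right 159°, forward 2.9 m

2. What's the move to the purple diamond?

blocked — turn left 13°, forward 5.8 m, then turn right 24°, forward 4.0 m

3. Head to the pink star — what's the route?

blocked — turn right 17°, forward 7.9 m, then turn left 45°, forward 2.1 m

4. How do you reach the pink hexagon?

turn right 172°, forward 4.0 m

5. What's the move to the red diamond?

turn right 32°, forward 9.4 m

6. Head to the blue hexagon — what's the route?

turn left 24°, forward 11.2 m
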